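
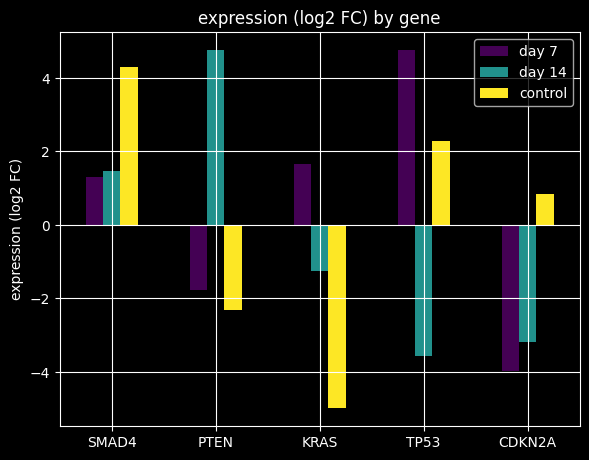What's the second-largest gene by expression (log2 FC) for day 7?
Top 3 for day 7: TP53 ≈ 5, KRAS ≈ 2, SMAD4 ≈ 1.

KRAS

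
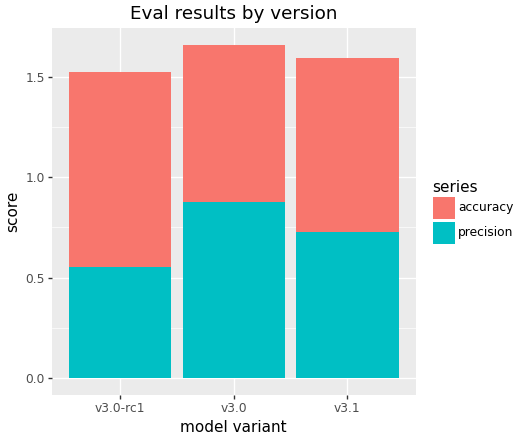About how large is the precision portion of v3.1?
≈ 0.8

precision top ≈ 0.8, bottom ≈ 0.0; segment ≈ 0.8.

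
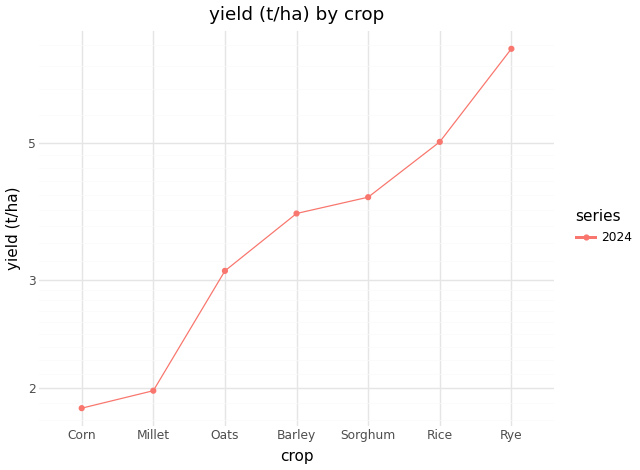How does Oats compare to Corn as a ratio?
≈ 1.5×

Oats ≈ 3.0, Corn ≈ 2.0; 3.0/2.0 ≈ 1.5.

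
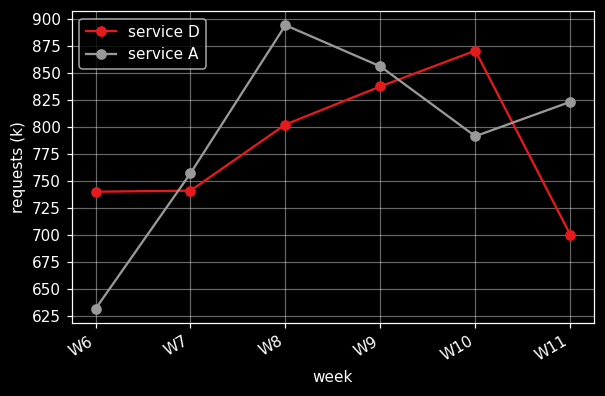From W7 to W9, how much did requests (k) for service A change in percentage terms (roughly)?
W7 ≈ 750, W9 ≈ 850; (850 − 750) / 750 ≈ +13.3%.

≈ +13.3%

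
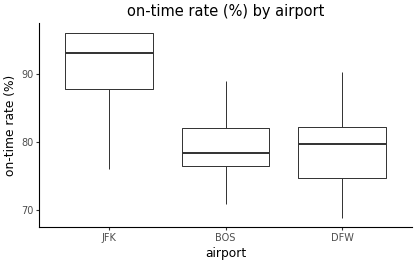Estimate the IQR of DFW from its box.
Q3 ≈ 82, Q1 ≈ 74; IQR ≈ 8.

≈ 8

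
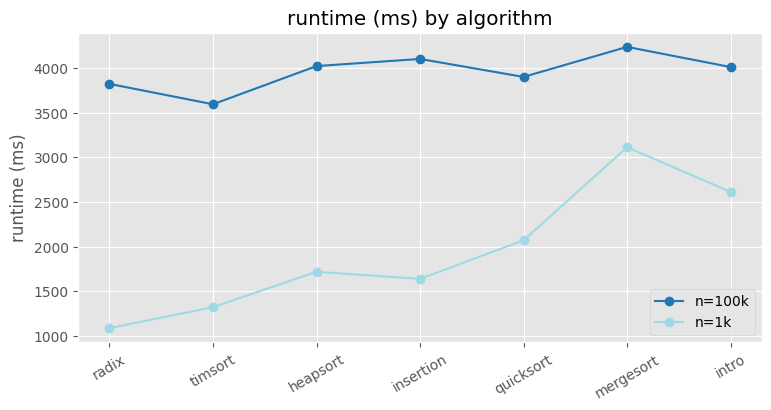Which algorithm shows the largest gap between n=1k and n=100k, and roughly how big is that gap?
radix: n=1k ≈ 1000, n=100k ≈ 4000 → gap ≈ 3000. Next-largest (insertion) is only ≈ 2500.

radix, ≈ 3000 ms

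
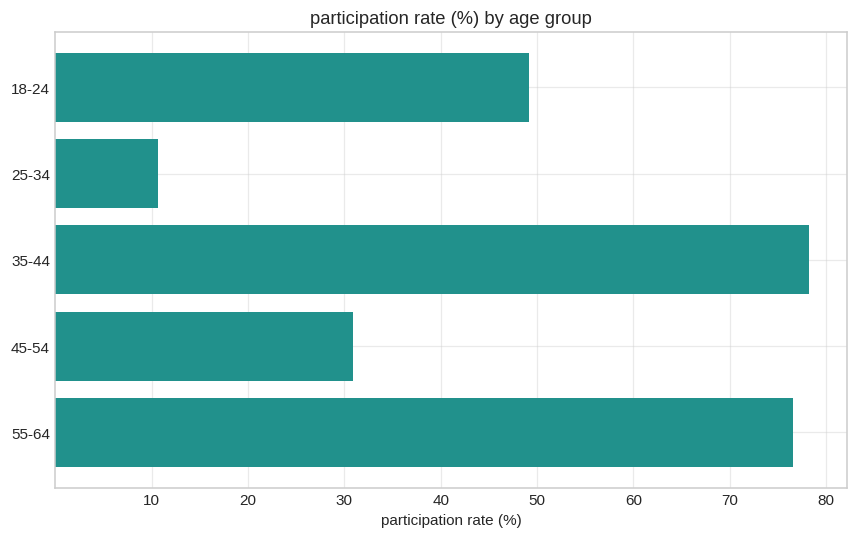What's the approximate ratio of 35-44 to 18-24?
35-44 ≈ 80, 18-24 ≈ 50; 80/50 ≈ 1.6.

≈ 1.6×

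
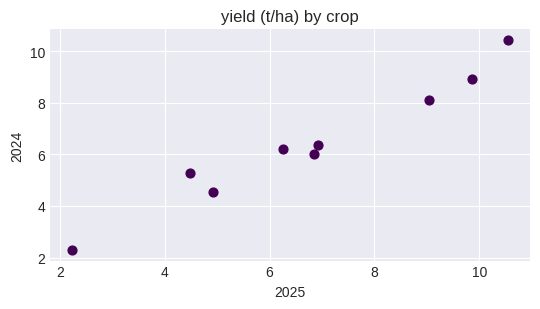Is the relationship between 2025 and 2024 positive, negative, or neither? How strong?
positive, strong

Points are positively correlated; strong (|r| ≈ 1.0).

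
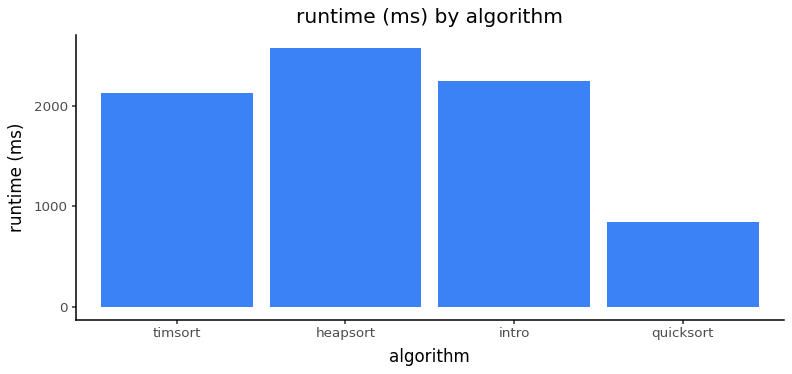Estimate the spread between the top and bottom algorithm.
≈ 1500

Max heapsort ≈ 2500, min quicksort ≈ 1000; range ≈ 1500.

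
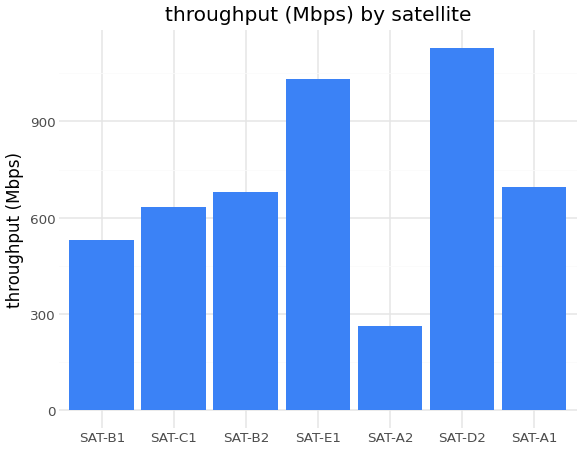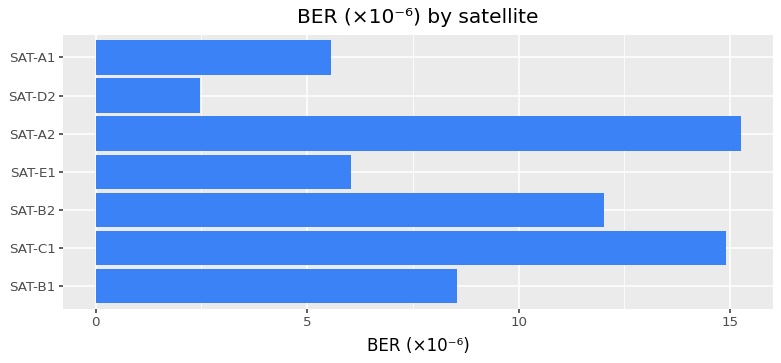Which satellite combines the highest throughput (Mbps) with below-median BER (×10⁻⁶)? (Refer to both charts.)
SAT-D2

Chart 2 median BER (×10⁻⁶) ≈ 8; below-median satellites: SAT-E1, SAT-D2, SAT-A1. Among those, SAT-D2 has the highest throughput (Mbps) (≈ 1200).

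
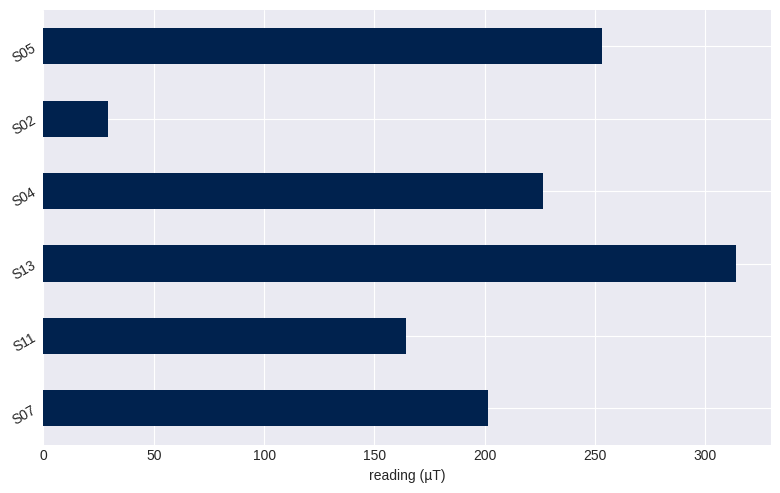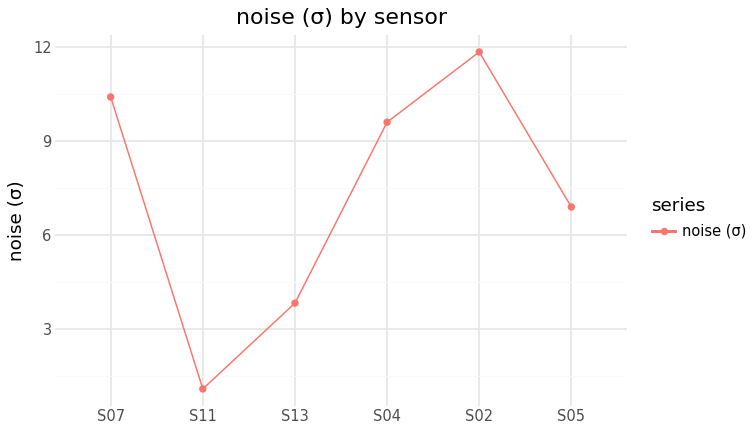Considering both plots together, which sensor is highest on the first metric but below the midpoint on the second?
Chart 2 median noise (σ) ≈ 8; below-median sensors: S11, S13, S05. Among those, S13 has the highest reading (µT) (≈ 300).

S13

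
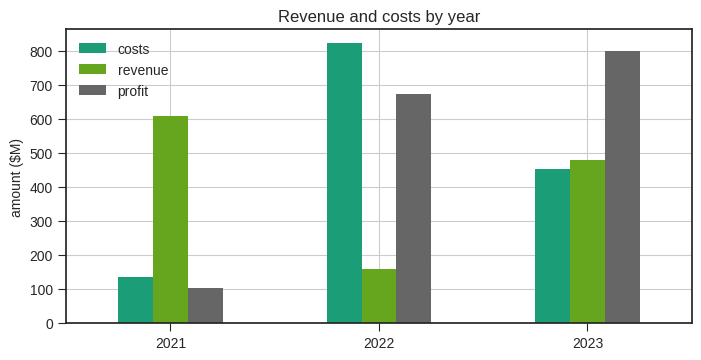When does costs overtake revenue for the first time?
2021: costs ≈ 100 vs revenue ≈ 600 (not yet); 2022: costs ≈ 800 vs revenue ≈ 200 (first crossover).

2022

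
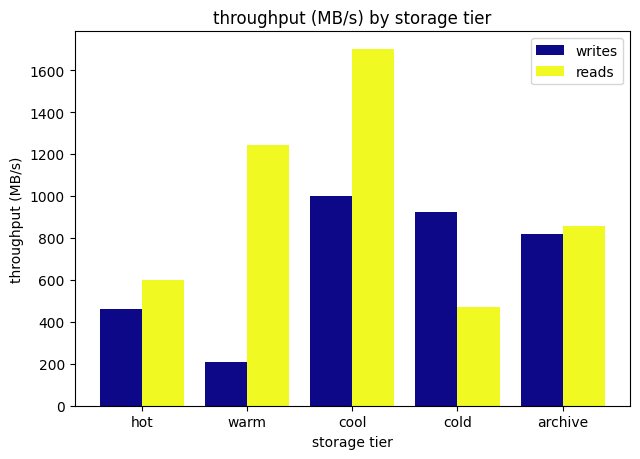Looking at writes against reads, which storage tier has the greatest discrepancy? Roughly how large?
warm, ≈ 1000 MB/s

warm: writes ≈ 200, reads ≈ 1200 → gap ≈ 1000. Next-largest (cool) is only ≈ 600.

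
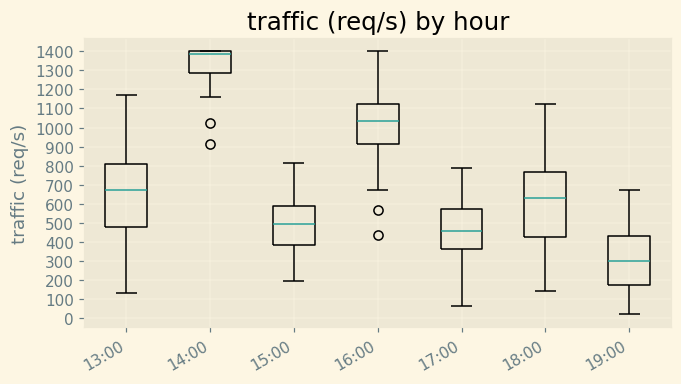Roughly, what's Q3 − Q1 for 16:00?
≈ 200

Q3 ≈ 1100, Q1 ≈ 900; IQR ≈ 200.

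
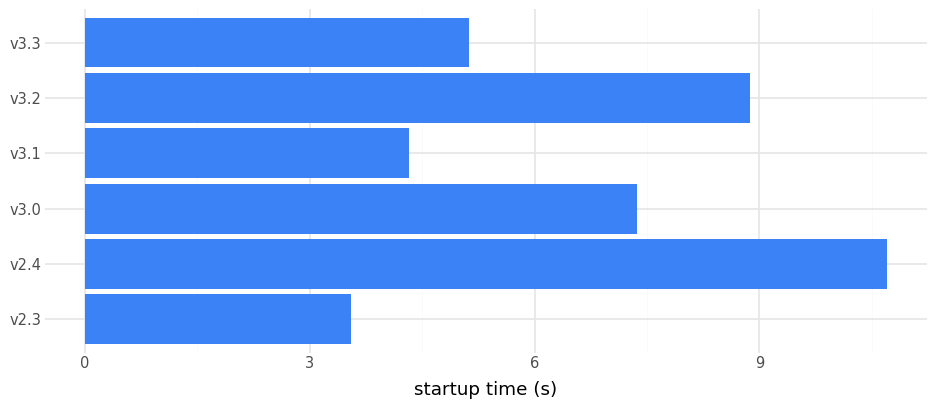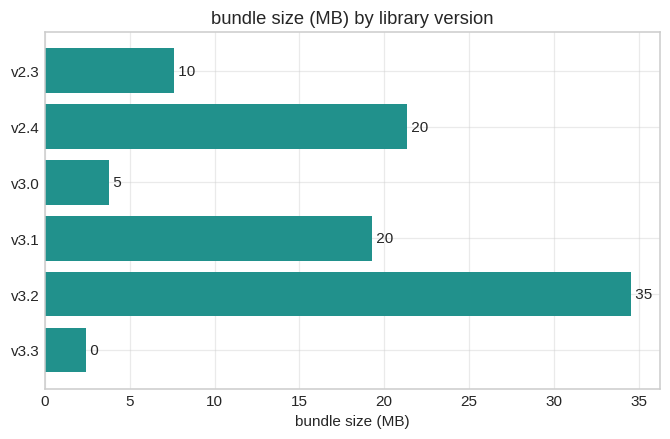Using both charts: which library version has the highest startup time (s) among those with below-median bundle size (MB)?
v3.0

Chart 2 median bundle size (MB) ≈ 15; below-median library versions: v2.3, v3.0, v3.3. Among those, v3.0 has the highest startup time (s) (≈ 7).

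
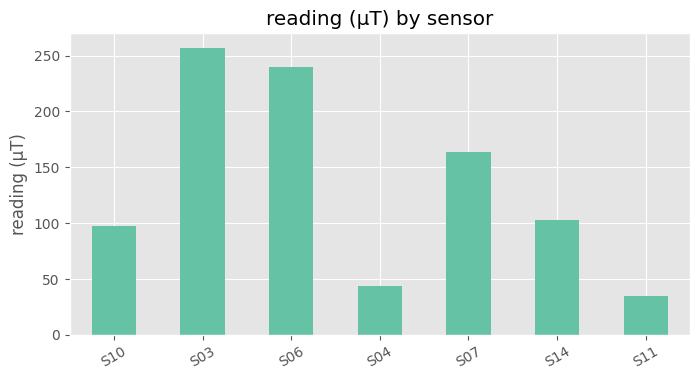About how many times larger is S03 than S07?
≈ 1.43×

S03 ≈ 250, S07 ≈ 175; 250/175 ≈ 1.43.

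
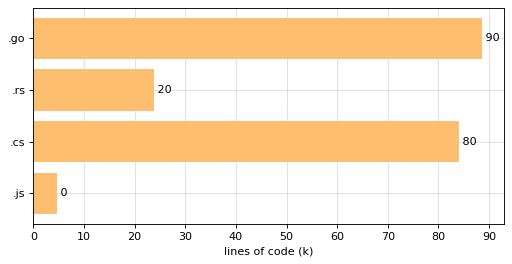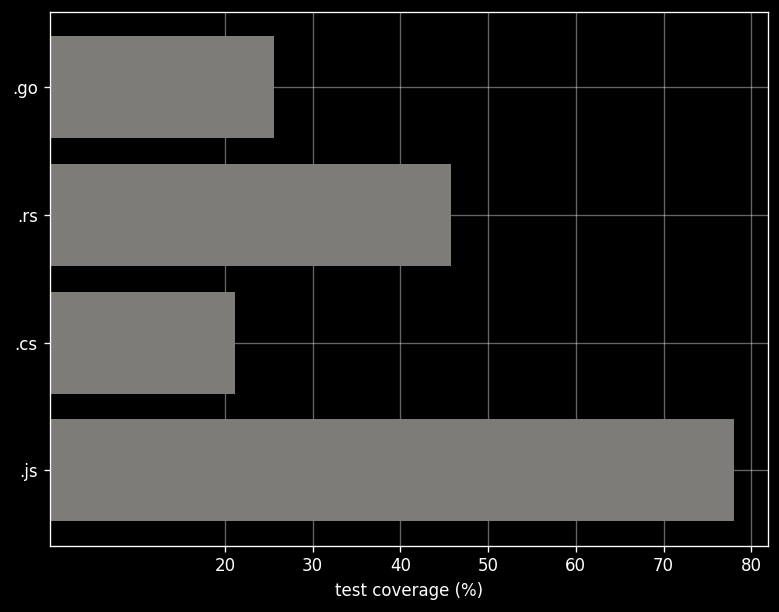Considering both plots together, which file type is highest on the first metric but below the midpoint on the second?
.go

Chart 2 median test coverage (%) ≈ 40; below-median file types: .go, .cs. Among those, .go has the highest lines of code (k) (≈ 90).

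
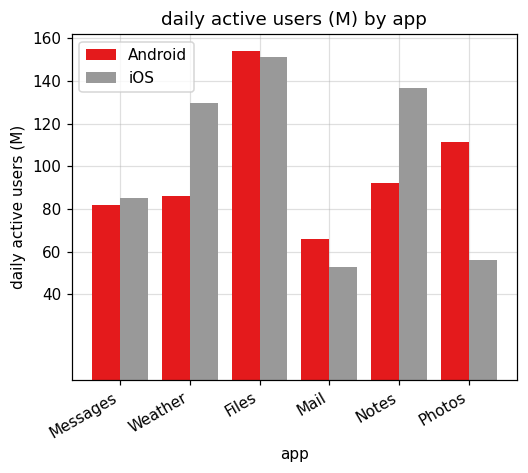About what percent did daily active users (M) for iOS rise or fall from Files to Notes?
≈ -12.5%

Files ≈ 160, Notes ≈ 140; (140 − 160) / 160 ≈ -12.5%.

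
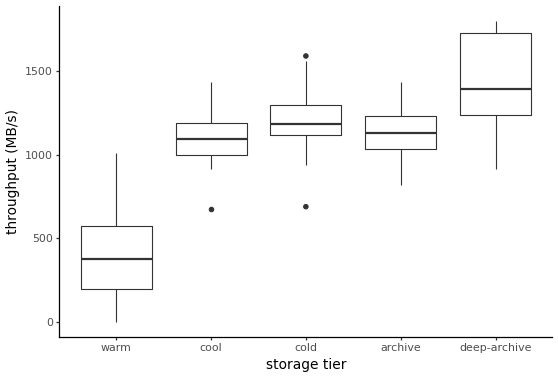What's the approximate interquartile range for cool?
≈ 200

Q3 ≈ 1200, Q1 ≈ 1000; IQR ≈ 200.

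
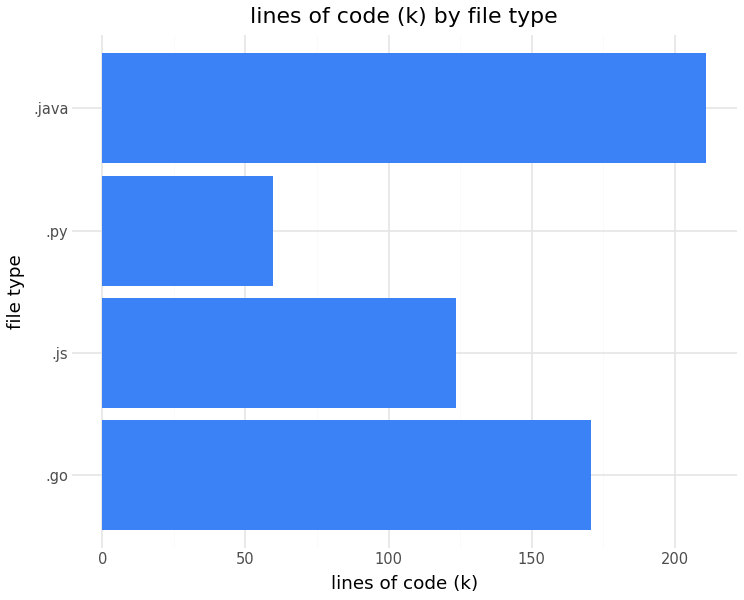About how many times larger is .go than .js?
.go ≈ 180, .js ≈ 120; 180/120 ≈ 1.5.

≈ 1.5×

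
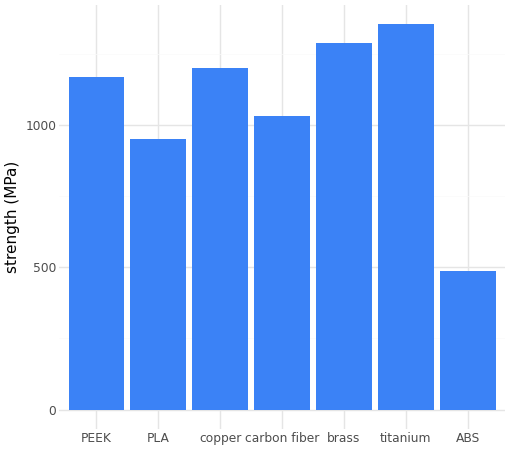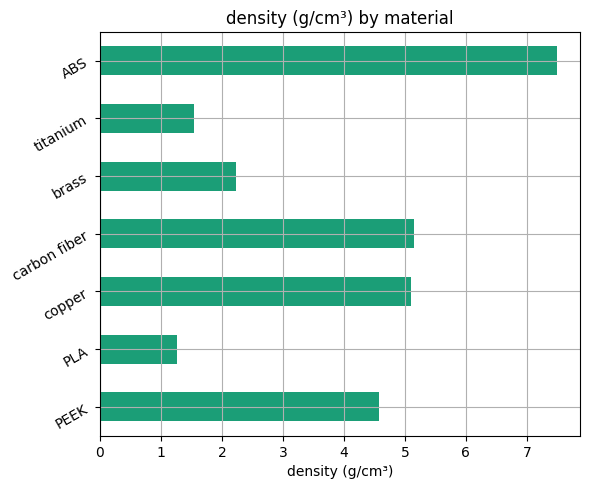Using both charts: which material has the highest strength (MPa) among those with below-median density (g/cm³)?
Chart 2 median density (g/cm³) ≈ 5; below-median materials: PLA, brass, titanium. Among those, titanium has the highest strength (MPa) (≈ 1400).

titanium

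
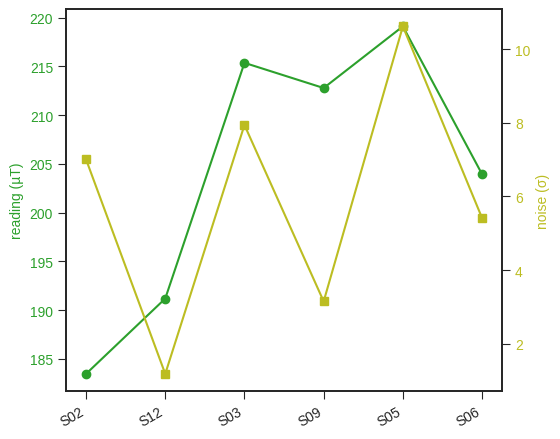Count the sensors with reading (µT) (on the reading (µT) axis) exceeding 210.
Above 210: S03, S09, S05.

3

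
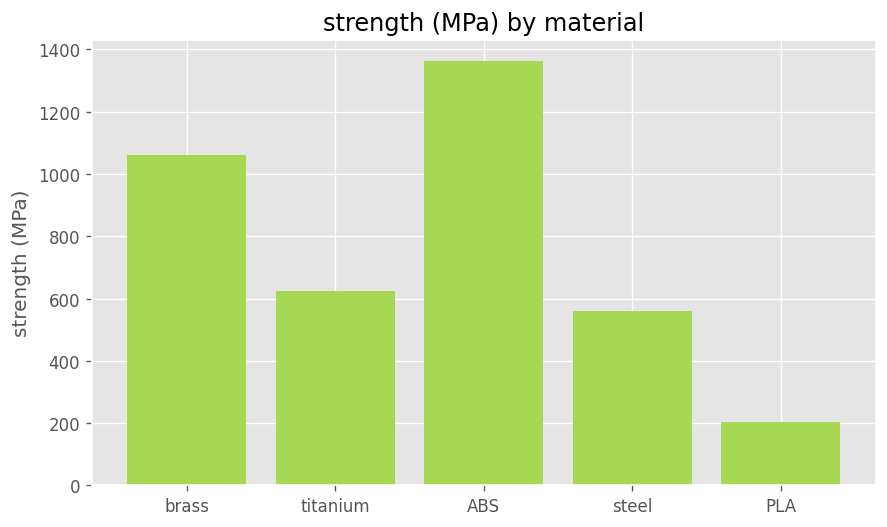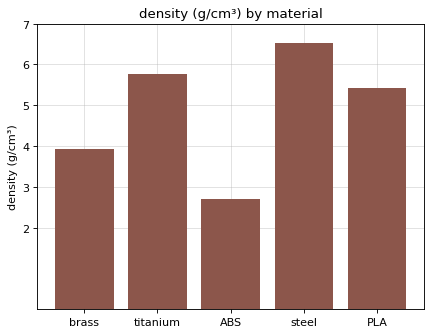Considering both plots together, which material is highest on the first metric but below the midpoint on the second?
ABS

Chart 2 median density (g/cm³) ≈ 5; below-median materials: brass, ABS. Among those, ABS has the highest strength (MPa) (≈ 1400).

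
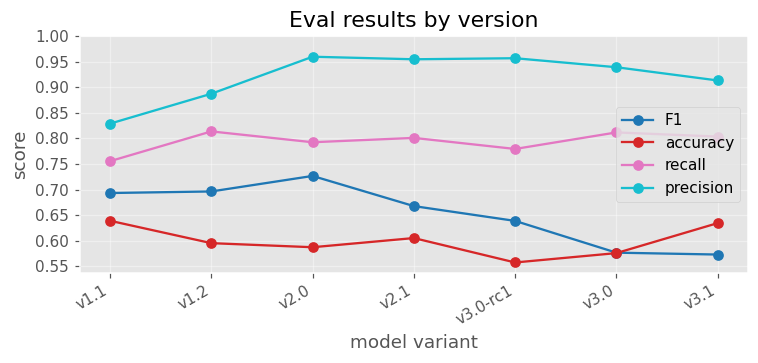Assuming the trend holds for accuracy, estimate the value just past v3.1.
≈ 0.7

Last three: 0.55, 0.60, 0.65 → slope ≈ 0.05/step → next ≈ 0.7.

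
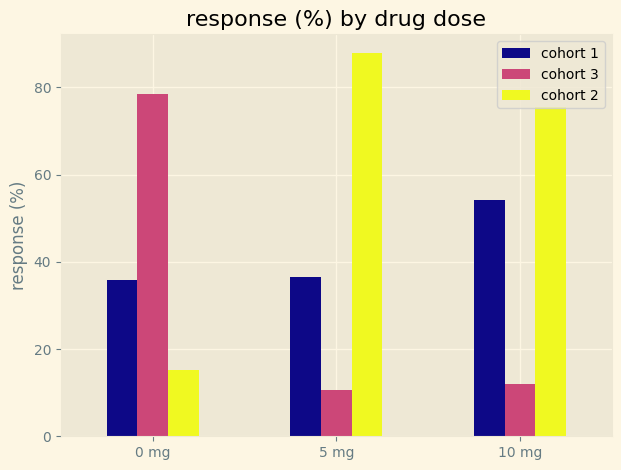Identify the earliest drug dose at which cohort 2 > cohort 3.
0 mg: cohort 2 ≈ 20 vs cohort 3 ≈ 80 (not yet); 5 mg: cohort 2 ≈ 90 vs cohort 3 ≈ 10 (first crossover).

5 mg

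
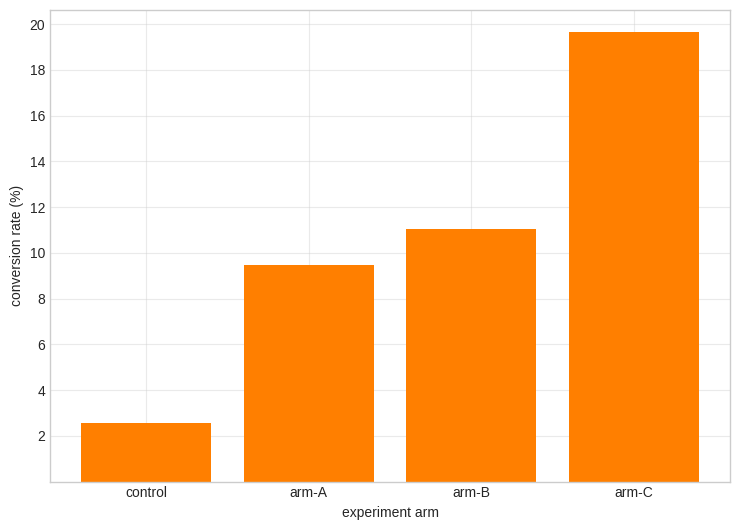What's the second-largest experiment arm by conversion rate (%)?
arm-B

Top 3: arm-C ≈ 20, arm-B ≈ 12, arm-A ≈ 10.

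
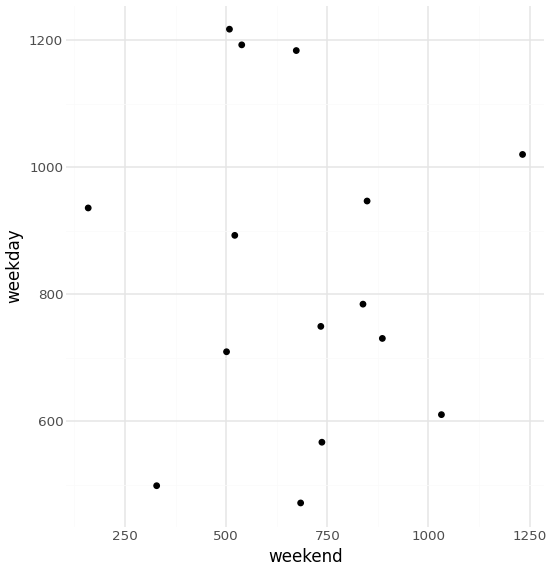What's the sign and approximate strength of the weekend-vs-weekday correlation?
Points are roughly uncorrelated; weak (|r| ≈ 0.1).

no clear correlation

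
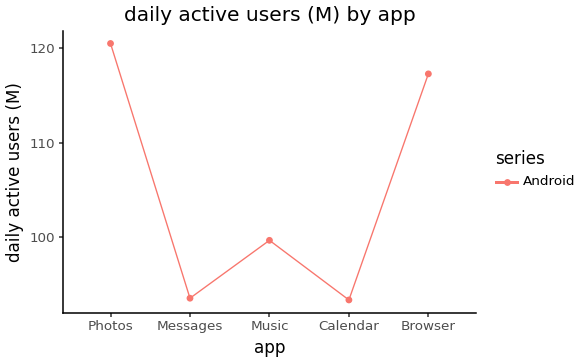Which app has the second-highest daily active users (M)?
Browser

Top 3: Photos ≈ 120, Browser ≈ 115, Music ≈ 100.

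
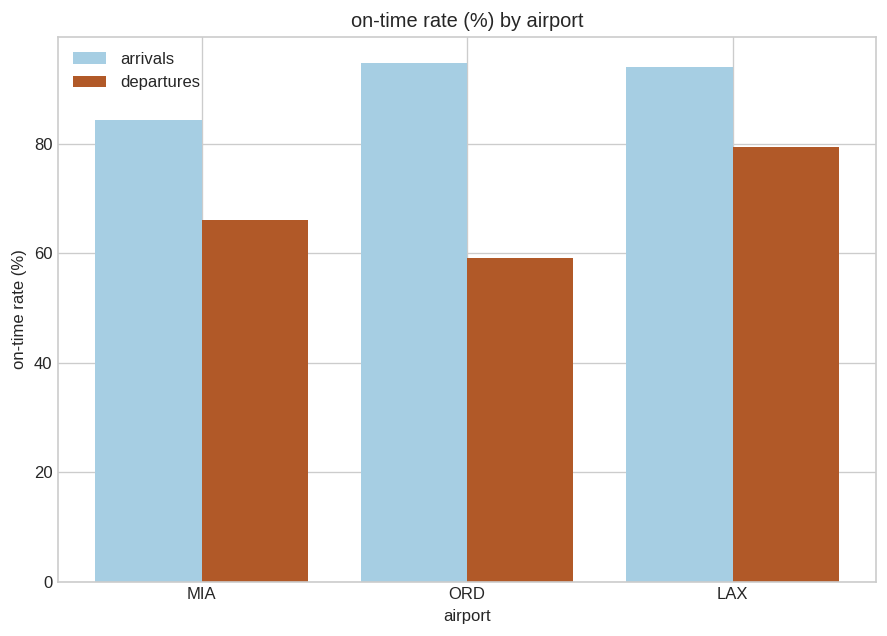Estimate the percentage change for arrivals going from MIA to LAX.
MIA ≈ 80, LAX ≈ 90; (90 − 80) / 80 ≈ +12.5%.

≈ +12.5%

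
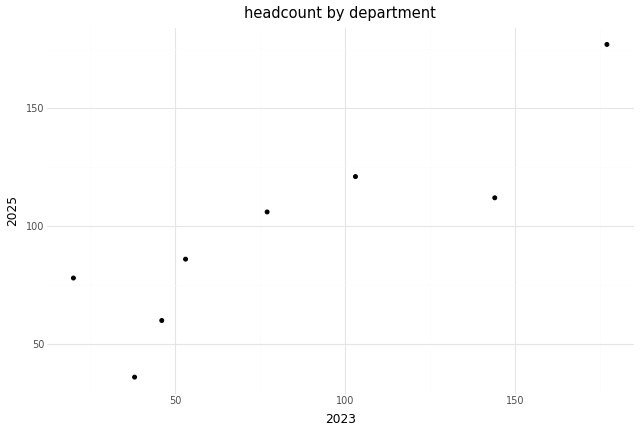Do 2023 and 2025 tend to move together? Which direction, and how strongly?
Points are positively correlated; strong (|r| ≈ 0.9).

positive, strong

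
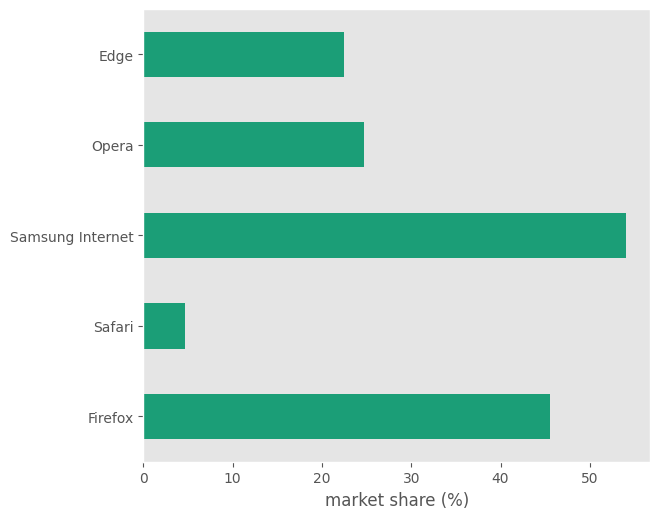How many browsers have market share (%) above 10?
Above 10: Firefox, Samsung Internet, Opera, Edge.

4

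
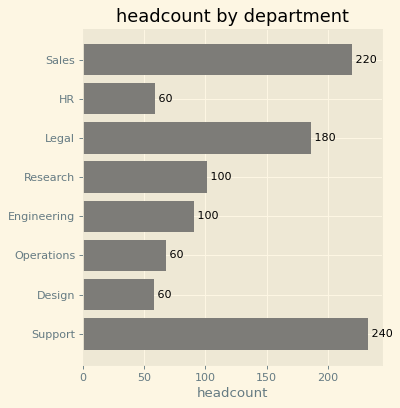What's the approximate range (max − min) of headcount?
Max Support ≈ 240, min Design ≈ 60; range ≈ 180.

≈ 180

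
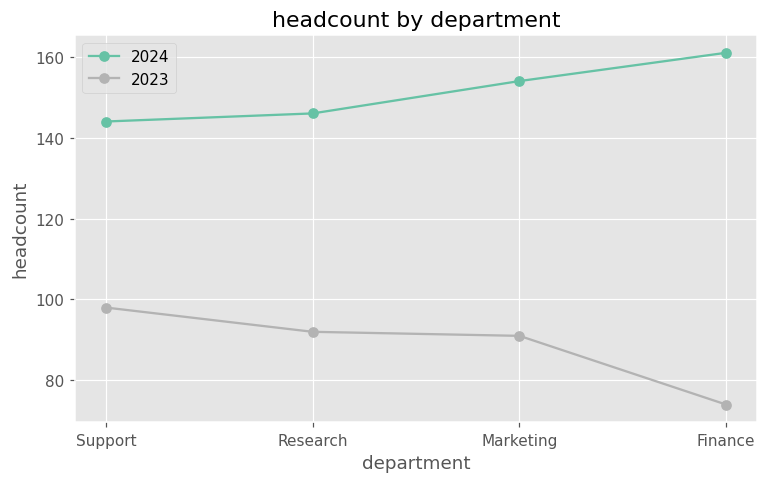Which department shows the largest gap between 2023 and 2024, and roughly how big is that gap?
Finance, ≈ 90

Finance: 2023 ≈ 70, 2024 ≈ 160 → gap ≈ 90. Next-largest (Marketing) is only ≈ 60.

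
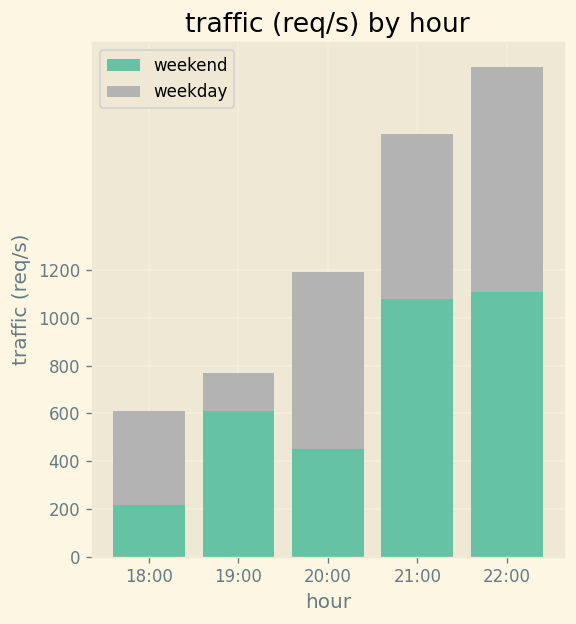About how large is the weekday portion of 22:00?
weekday top ≈ 2000, bottom ≈ 1200; segment ≈ 800.

≈ 800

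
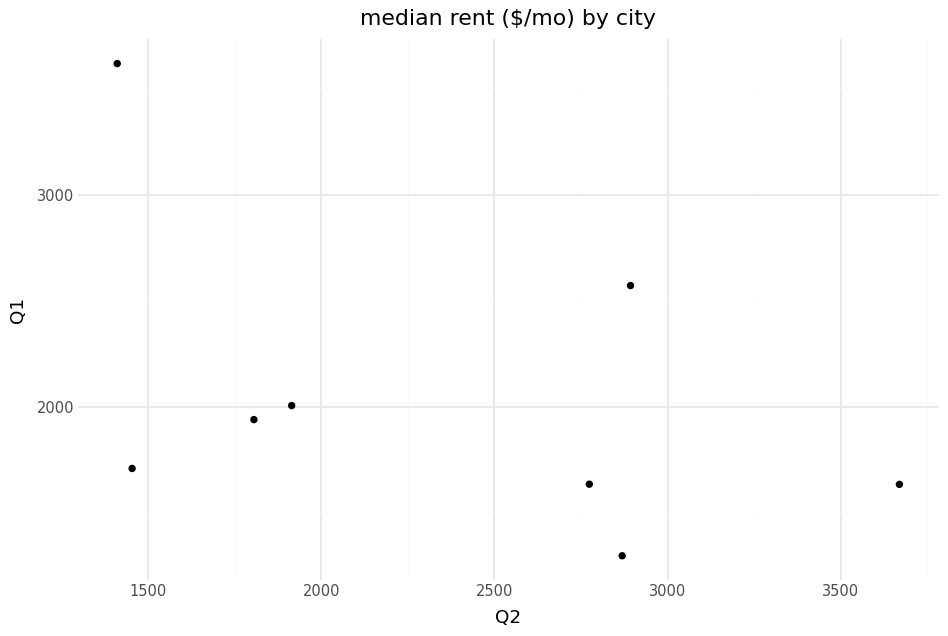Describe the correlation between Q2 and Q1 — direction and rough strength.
negative, moderate

Points are negatively correlated; moderate (|r| ≈ 0.5).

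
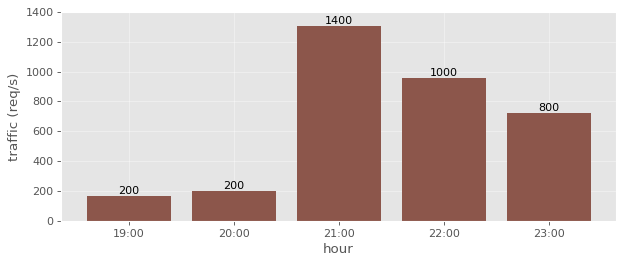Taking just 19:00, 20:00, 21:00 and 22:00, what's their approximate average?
(200 + 200 + 1400 + 1000) / 4 ≈ 700.

≈ 700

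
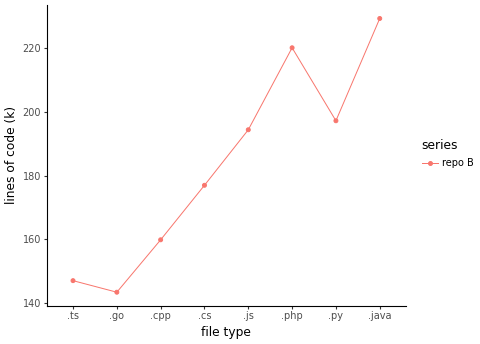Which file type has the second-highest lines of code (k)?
Top 3: .java ≈ 230, .php ≈ 220, .py ≈ 200.

.php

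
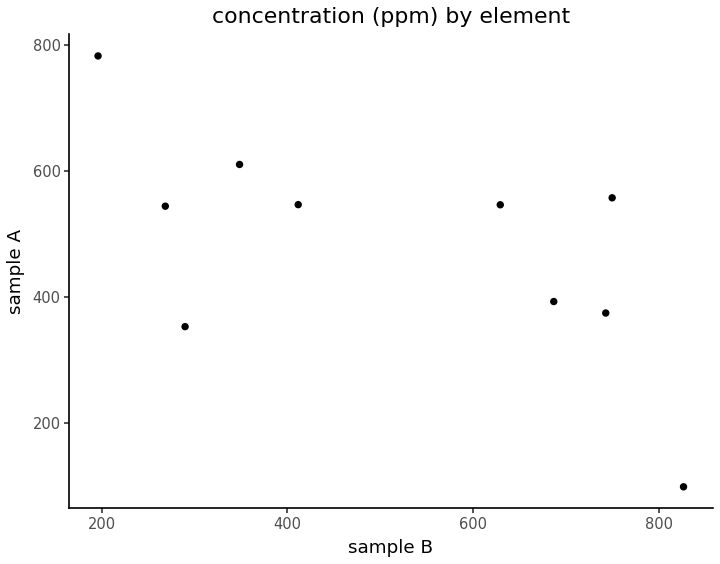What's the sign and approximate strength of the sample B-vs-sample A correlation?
Points are negatively correlated; moderate (|r| ≈ 0.6).

negative, moderate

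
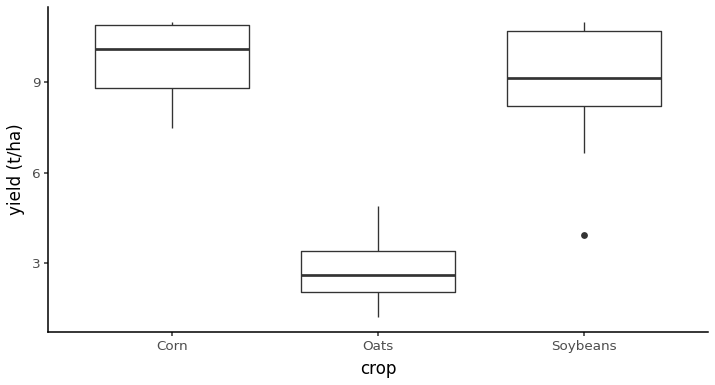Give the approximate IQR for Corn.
≈ 2

Q3 ≈ 11, Q1 ≈ 9; IQR ≈ 2.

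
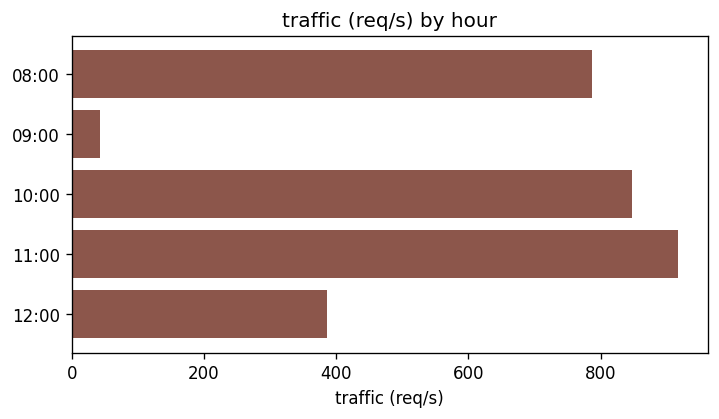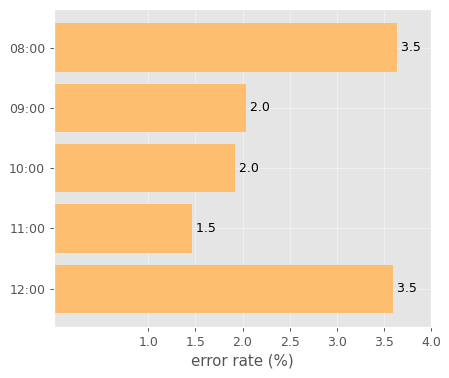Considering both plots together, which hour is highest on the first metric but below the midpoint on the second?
11:00

Chart 2 median error rate (%) ≈ 2; below-median hours: 10:00, 11:00. Among those, 11:00 has the highest traffic (req/s) (≈ 900).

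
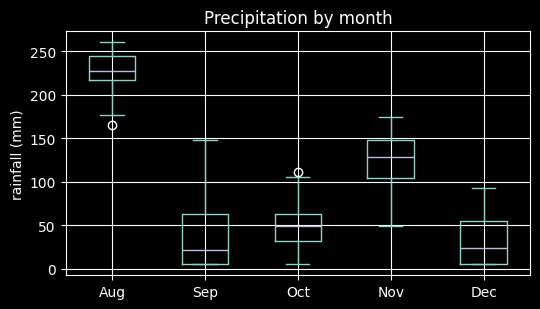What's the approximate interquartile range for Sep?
Q3 ≈ 60, Q1 ≈ 0; IQR ≈ 60.

≈ 60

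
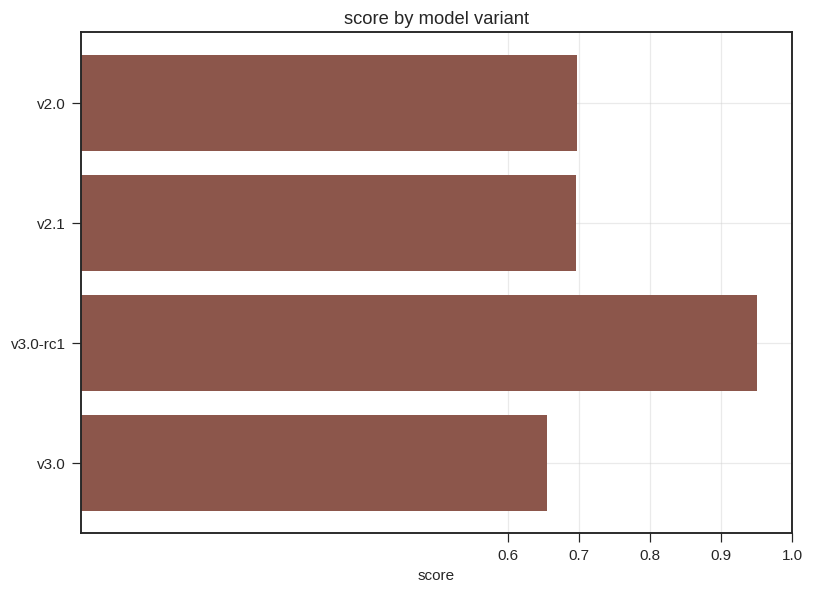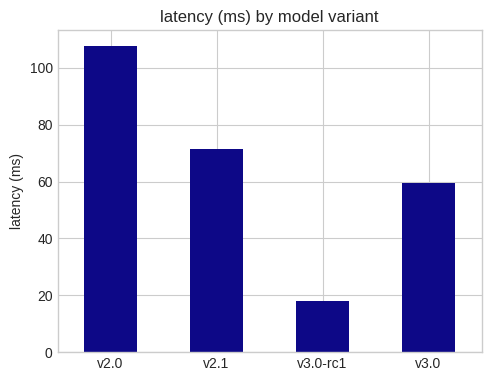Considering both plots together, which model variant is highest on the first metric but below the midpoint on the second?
Chart 2 median latency (ms) ≈ 70; below-median model variants: v3.0-rc1, v3.0. Among those, v3.0-rc1 has the highest score (≈ 1).

v3.0-rc1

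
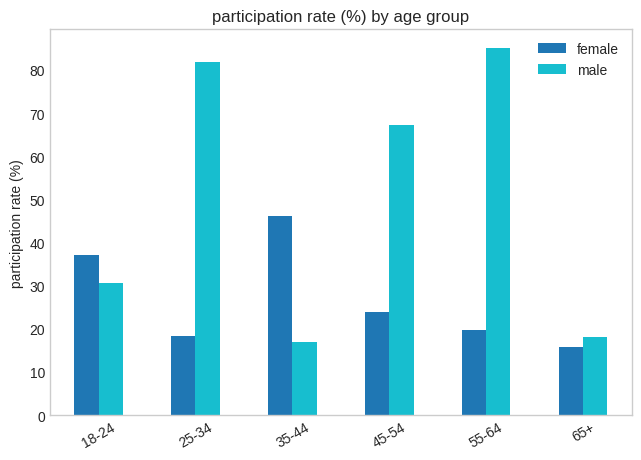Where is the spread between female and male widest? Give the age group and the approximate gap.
55-64, ≈ 70 %

55-64: female ≈ 20, male ≈ 90 → gap ≈ 70. Next-largest (25-34) is only ≈ 60.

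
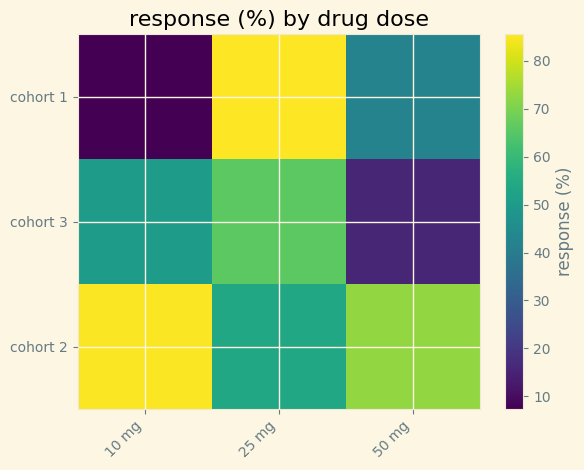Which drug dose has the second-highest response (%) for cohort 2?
Top 3 for cohort 2: 10 mg ≈ 90, 50 mg ≈ 70, 25 mg ≈ 50.

50 mg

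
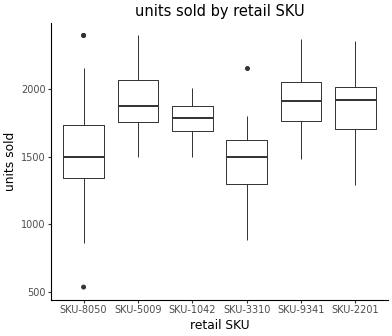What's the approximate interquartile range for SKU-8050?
Q3 ≈ 1750, Q1 ≈ 1350; IQR ≈ 400.

≈ 400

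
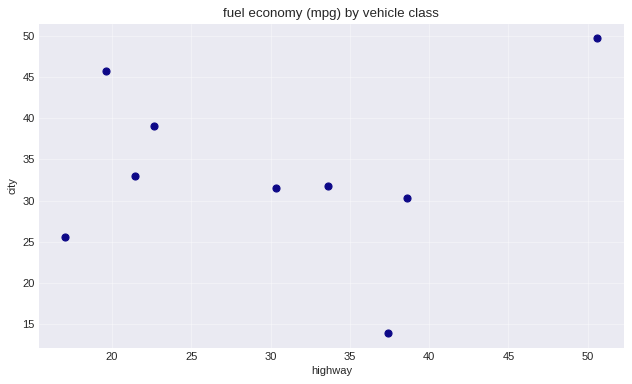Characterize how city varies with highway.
no clear correlation

Points are roughly uncorrelated; weak (|r| ≈ 0.1).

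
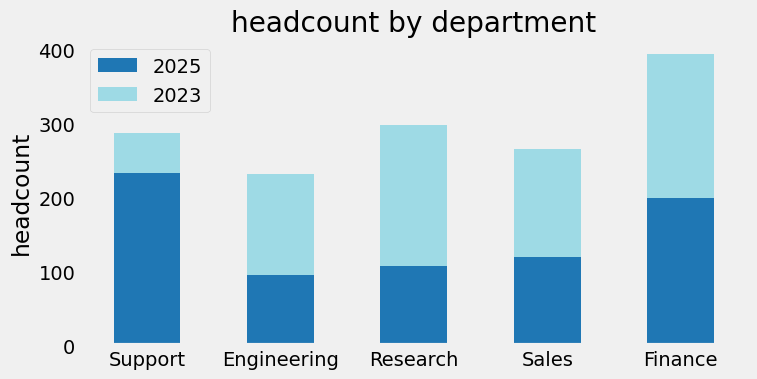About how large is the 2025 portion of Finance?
≈ 200

2025 top ≈ 200, bottom ≈ 0; segment ≈ 200.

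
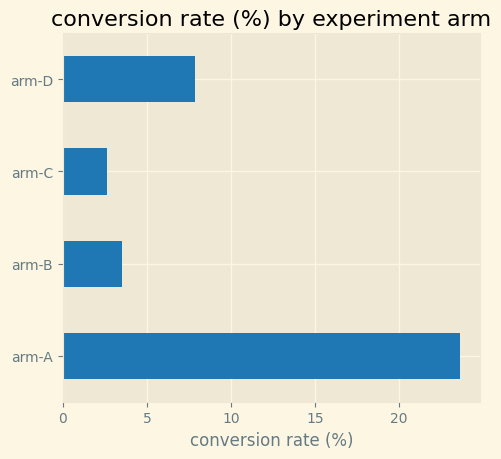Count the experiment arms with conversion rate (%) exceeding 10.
1

Above 10: arm-A.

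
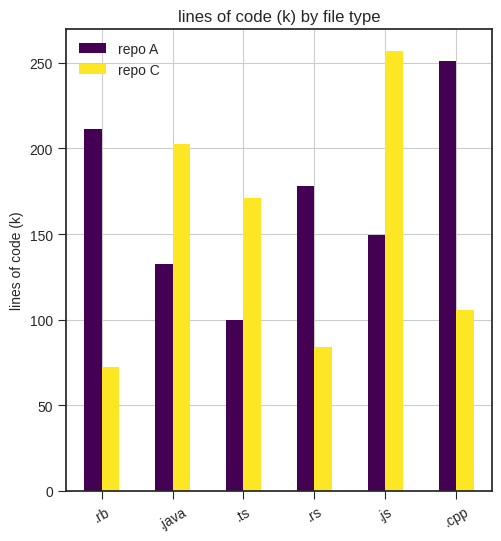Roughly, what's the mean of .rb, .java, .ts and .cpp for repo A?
(200 + 125 + 100 + 250) / 4 ≈ 169.

≈ 169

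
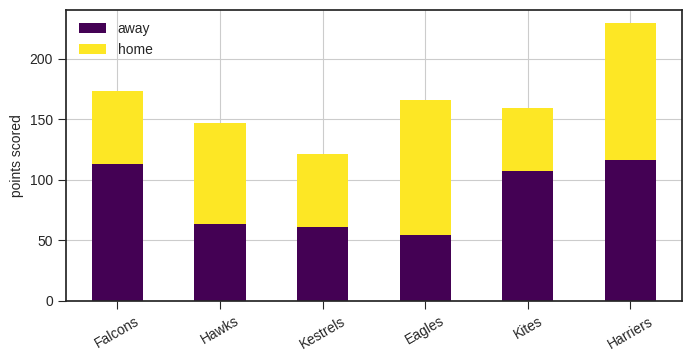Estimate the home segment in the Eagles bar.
home top ≈ 160, bottom ≈ 60; segment ≈ 100.

≈ 100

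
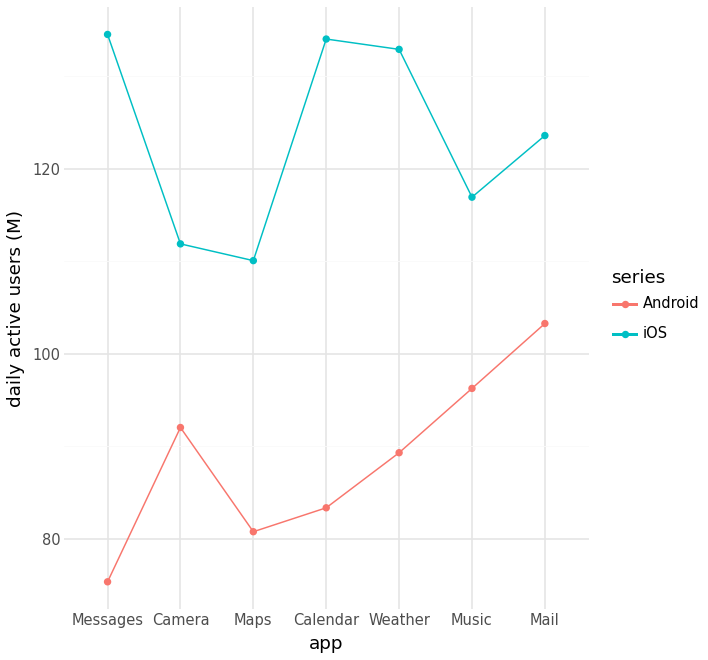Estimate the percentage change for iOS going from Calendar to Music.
Calendar ≈ 135, Music ≈ 115; (115 − 135) / 135 ≈ -14.8%.

≈ -14.8%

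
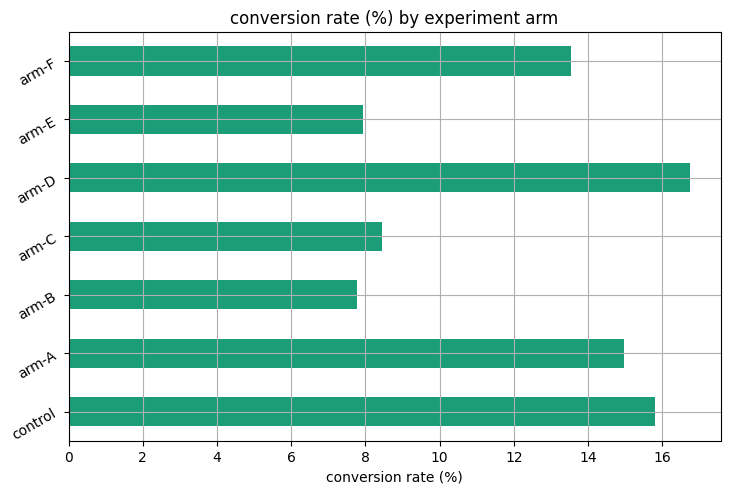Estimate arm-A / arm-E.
≈ 1.75×

arm-A ≈ 14, arm-E ≈ 8; 14/8 ≈ 1.75.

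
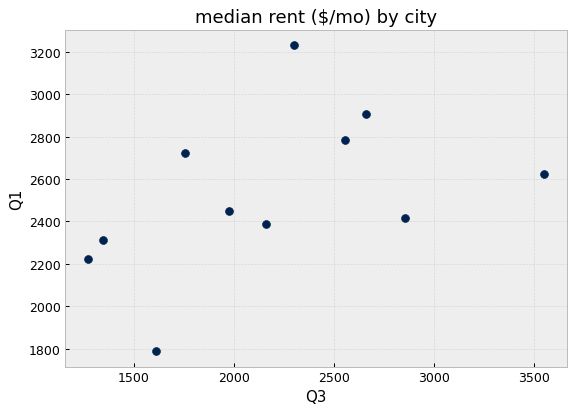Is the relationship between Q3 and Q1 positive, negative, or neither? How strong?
positive, moderate

Points are positively correlated; moderate (|r| ≈ 0.5).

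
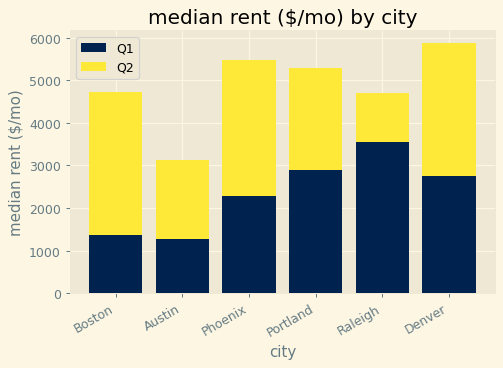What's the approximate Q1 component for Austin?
≈ 1500

Q1 top ≈ 1500, bottom ≈ 0; segment ≈ 1500.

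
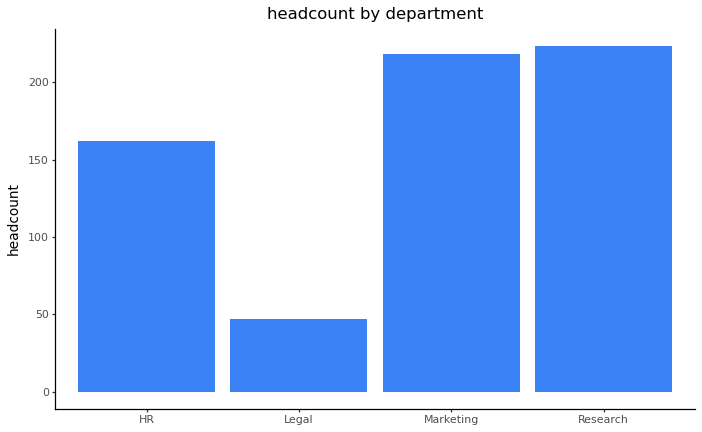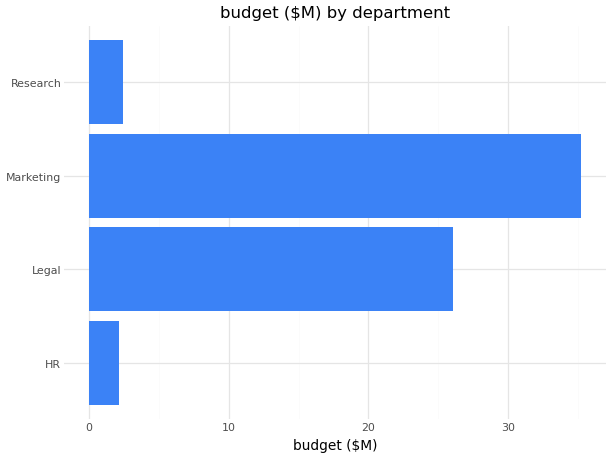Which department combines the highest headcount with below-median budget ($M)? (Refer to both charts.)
Chart 2 median budget ($M) ≈ 15; below-median departments: HR, Research. Among those, Research has the highest headcount (≈ 225).

Research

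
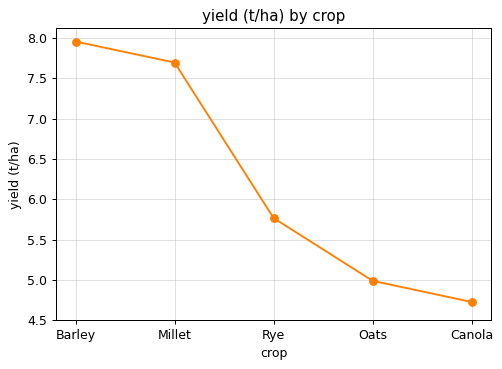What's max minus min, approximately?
≈ 3.5

Max Barley ≈ 8.0, min Canola ≈ 4.5; range ≈ 3.5.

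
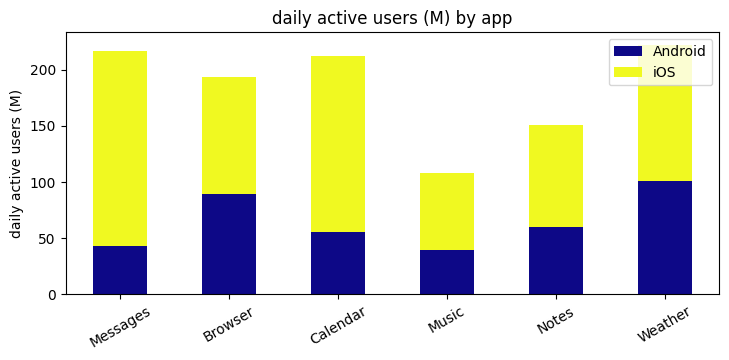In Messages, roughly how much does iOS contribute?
≈ 180

iOS top ≈ 220, bottom ≈ 40; segment ≈ 180.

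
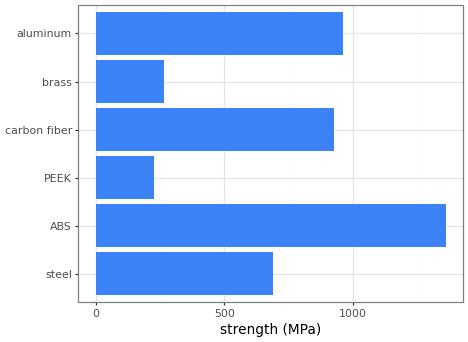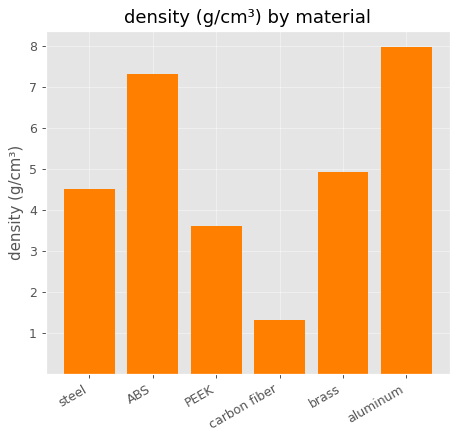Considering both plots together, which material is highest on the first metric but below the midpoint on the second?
Chart 2 median density (g/cm³) ≈ 5; below-median materials: steel, PEEK, carbon fiber. Among those, carbon fiber has the highest strength (MPa) (≈ 1000).

carbon fiber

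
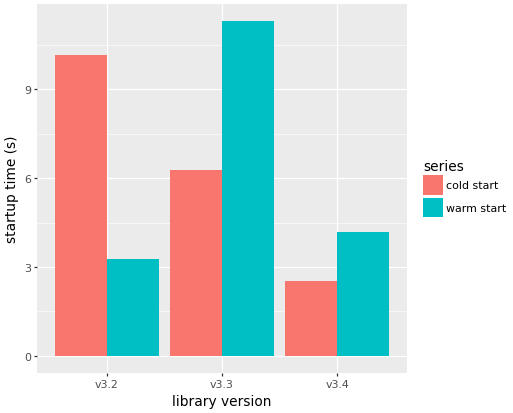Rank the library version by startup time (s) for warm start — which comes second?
v3.4

Top 3 for warm start: v3.3 ≈ 11, v3.4 ≈ 4, v3.2 ≈ 3.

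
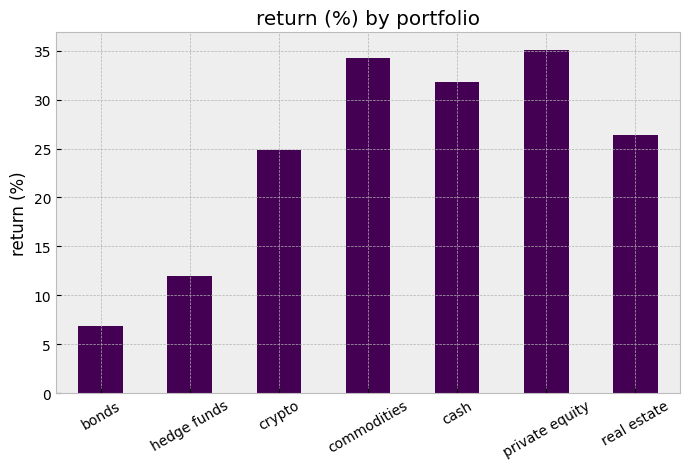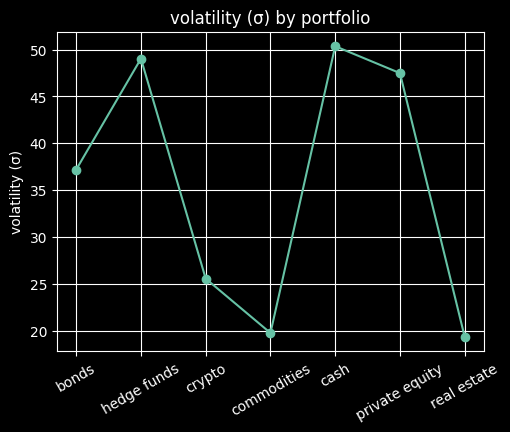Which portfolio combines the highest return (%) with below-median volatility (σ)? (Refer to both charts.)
Chart 2 median volatility (σ) ≈ 35; below-median portfolios: crypto, commodities, real estate. Among those, commodities has the highest return (%) (≈ 35).

commodities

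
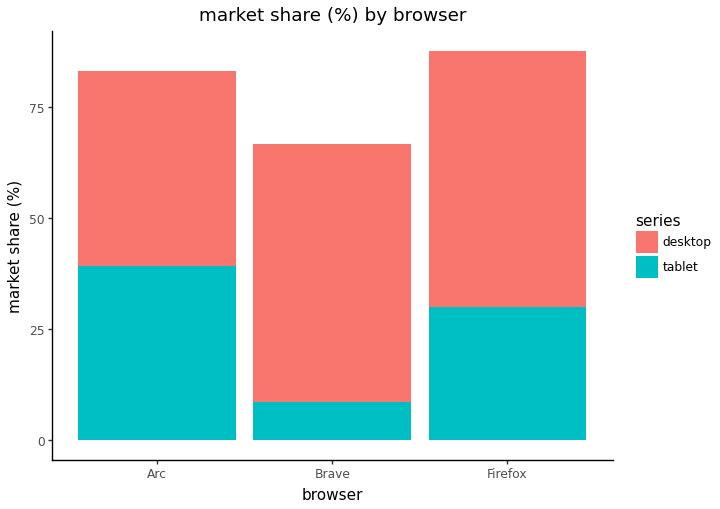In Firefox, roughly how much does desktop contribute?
desktop top ≈ 90, bottom ≈ 30; segment ≈ 60.

≈ 60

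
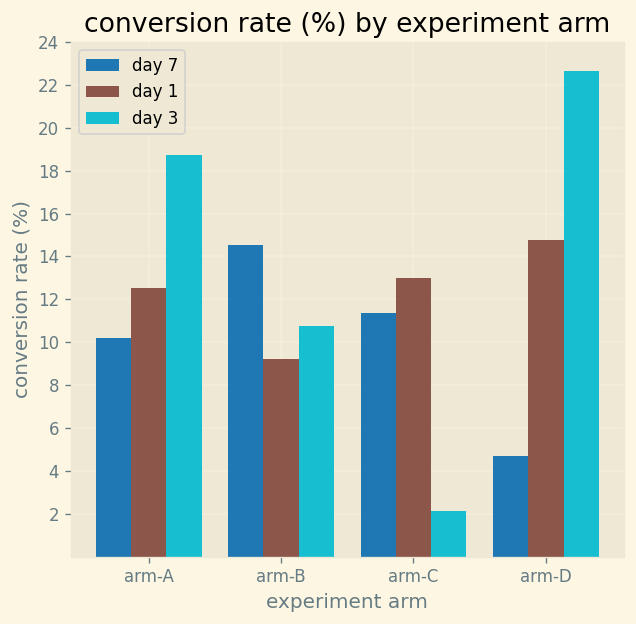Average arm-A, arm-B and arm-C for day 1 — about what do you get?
(12 + 10 + 12) / 3 ≈ 11.

≈ 11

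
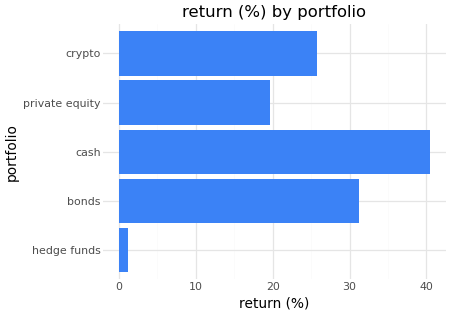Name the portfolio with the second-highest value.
bonds

Top 3: cash ≈ 40, bonds ≈ 30, crypto ≈ 25.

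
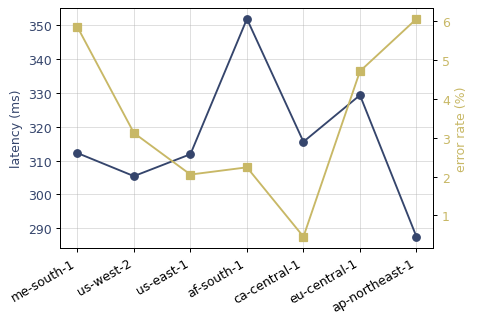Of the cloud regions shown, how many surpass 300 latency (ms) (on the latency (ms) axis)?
6

Above 300: me-south-1, us-west-2, us-east-1, af-south-1, ca-central-1, eu-central-1.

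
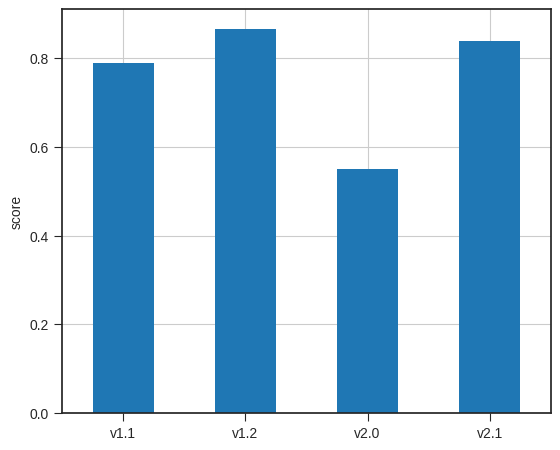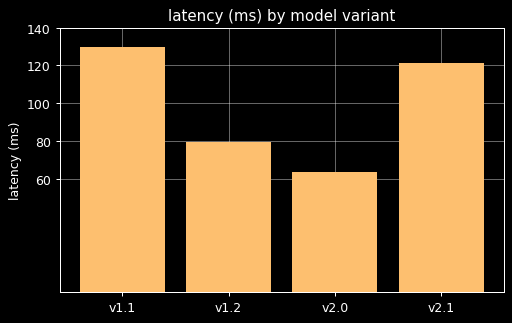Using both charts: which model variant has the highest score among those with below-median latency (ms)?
v1.2

Chart 2 median latency (ms) ≈ 100; below-median model variants: v1.2, v2.0. Among those, v1.2 has the highest score (≈ 0.9).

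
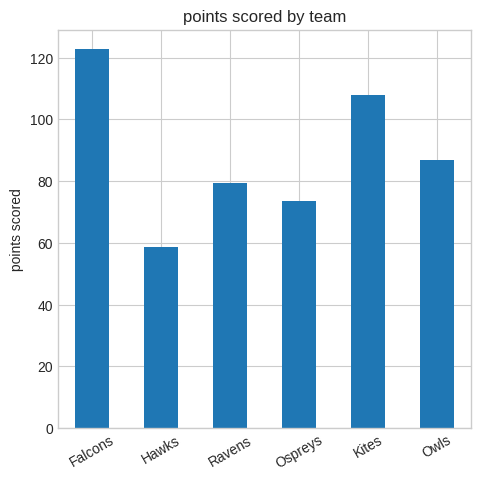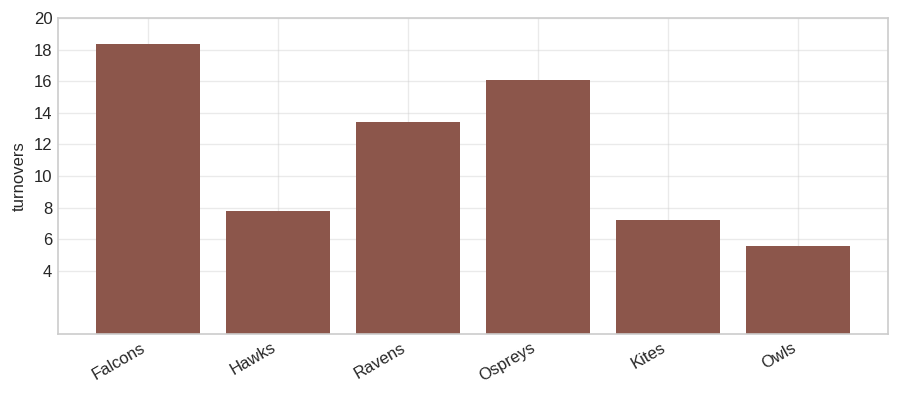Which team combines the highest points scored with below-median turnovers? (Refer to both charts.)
Kites

Chart 2 median turnovers ≈ 10; below-median teams: Hawks, Kites, Owls. Among those, Kites has the highest points scored (≈ 100).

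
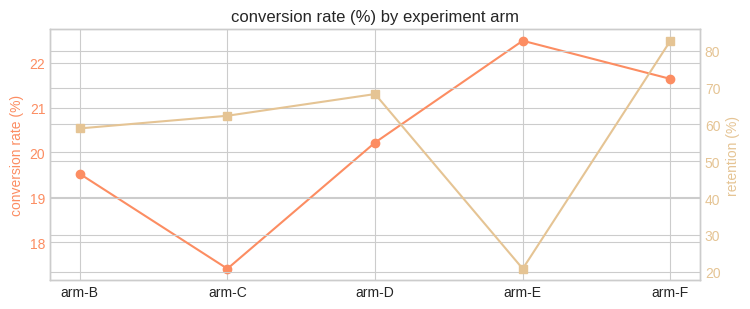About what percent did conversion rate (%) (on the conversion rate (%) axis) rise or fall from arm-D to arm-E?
arm-D ≈ 20.0, arm-E ≈ 22.5; (22.5 − 20.0) / 20.0 ≈ +12.5%.

≈ +12.5%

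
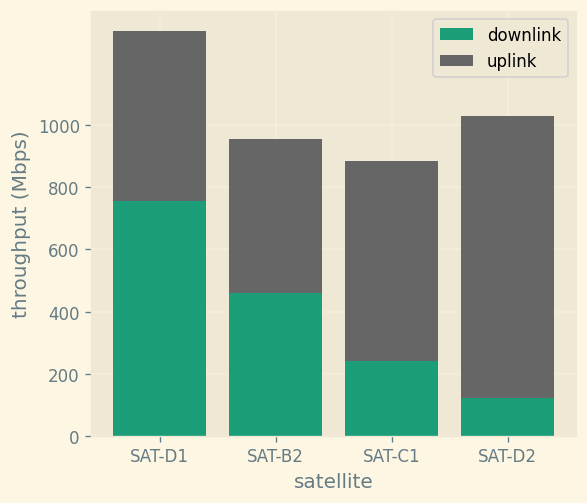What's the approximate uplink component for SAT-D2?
≈ 800

uplink top ≈ 1000, bottom ≈ 200; segment ≈ 800.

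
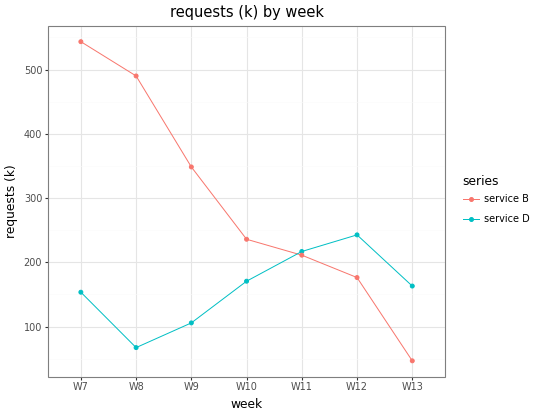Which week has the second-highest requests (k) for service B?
Top 3 for service B: W7 ≈ 550, W8 ≈ 500, W9 ≈ 350.

W8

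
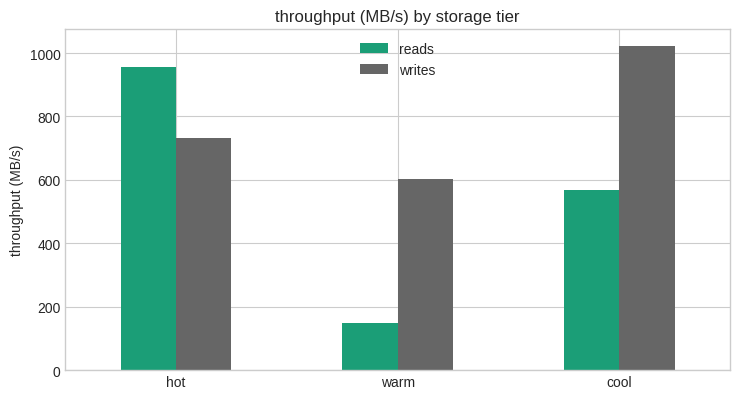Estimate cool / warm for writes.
≈ 1.67×

cool ≈ 1000, warm ≈ 600; 1000/600 ≈ 1.67.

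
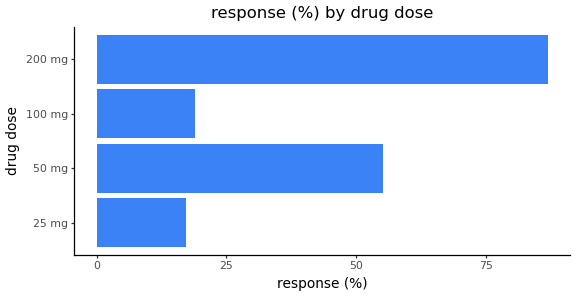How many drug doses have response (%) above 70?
Above 70: 200 mg.

1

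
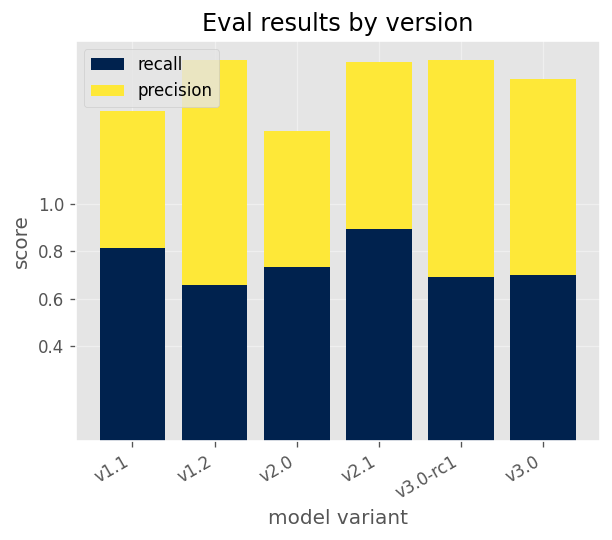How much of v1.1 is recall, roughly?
recall top ≈ 0.8, bottom ≈ 0.0; segment ≈ 0.8.

≈ 0.8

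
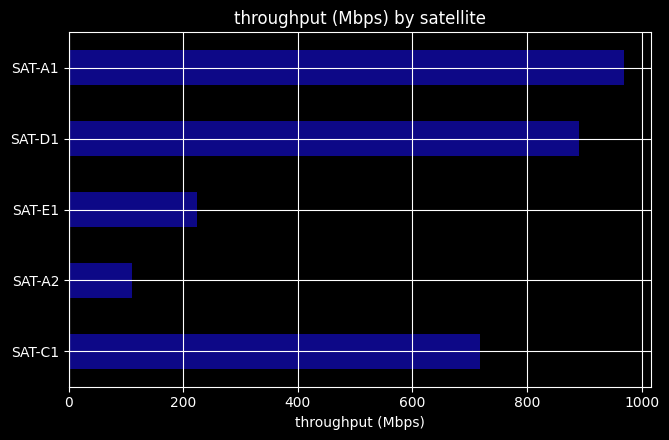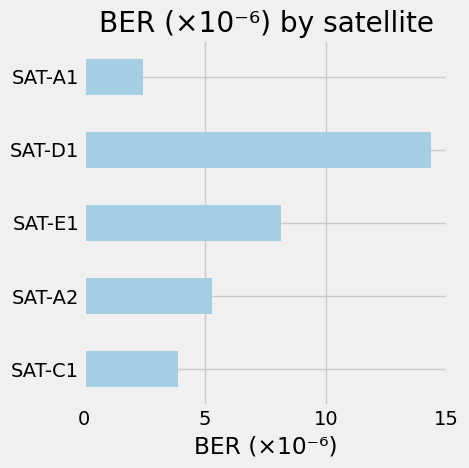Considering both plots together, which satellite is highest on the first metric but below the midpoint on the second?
SAT-A1

Chart 2 median BER (×10⁻⁶) ≈ 6; below-median satellites: SAT-C1, SAT-A1. Among those, SAT-A1 has the highest throughput (Mbps) (≈ 1000).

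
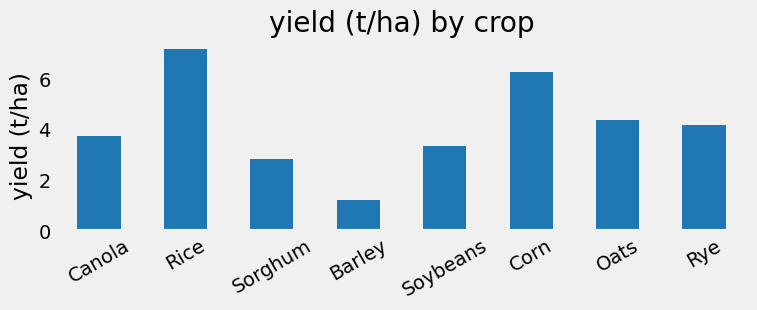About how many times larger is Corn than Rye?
≈ 1.5×

Corn ≈ 6, Rye ≈ 4; 6/4 ≈ 1.5.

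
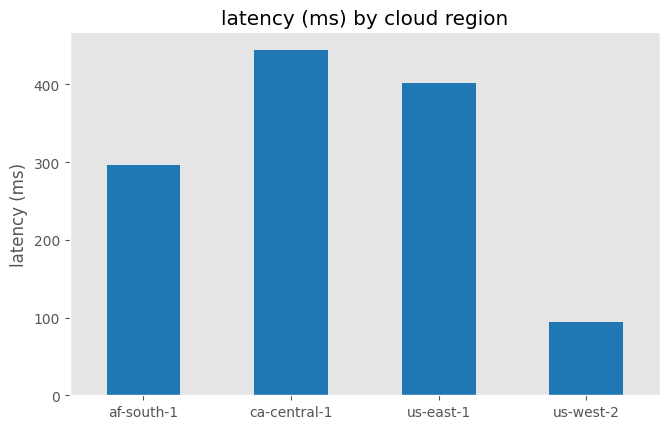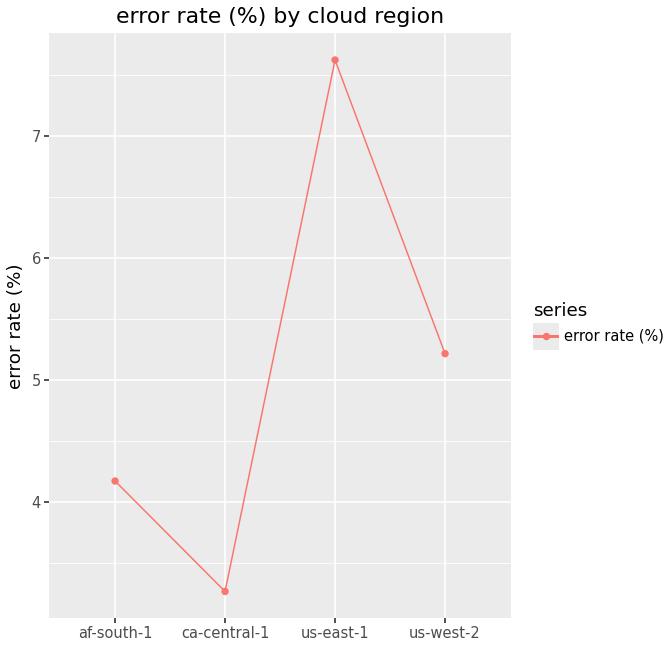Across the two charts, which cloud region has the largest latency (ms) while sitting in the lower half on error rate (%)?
Chart 2 median error rate (%) ≈ 5; below-median cloud regions: af-south-1, ca-central-1. Among those, ca-central-1 has the highest latency (ms) (≈ 450).

ca-central-1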